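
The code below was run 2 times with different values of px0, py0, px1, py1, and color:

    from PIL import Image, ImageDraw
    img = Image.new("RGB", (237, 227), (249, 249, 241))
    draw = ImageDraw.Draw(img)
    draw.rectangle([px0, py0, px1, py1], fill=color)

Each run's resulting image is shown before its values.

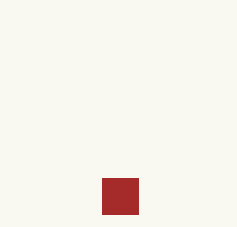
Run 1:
px0 = 102, py0 = 178, px1 = 138, py1 = 214, color = 'brown'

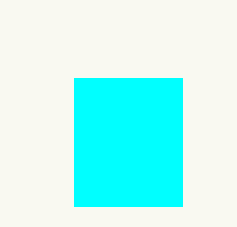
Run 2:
px0 = 74
py0 = 78
px1 = 182
py1 = 206
color = 'cyan'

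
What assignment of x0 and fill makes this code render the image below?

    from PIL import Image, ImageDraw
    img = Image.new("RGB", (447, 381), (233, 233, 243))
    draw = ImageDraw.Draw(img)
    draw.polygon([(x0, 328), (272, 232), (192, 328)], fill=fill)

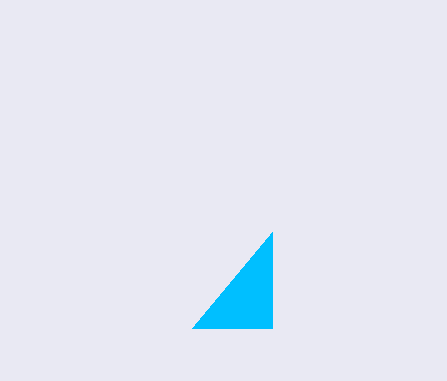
x0 = 272
fill = 'deepskyblue'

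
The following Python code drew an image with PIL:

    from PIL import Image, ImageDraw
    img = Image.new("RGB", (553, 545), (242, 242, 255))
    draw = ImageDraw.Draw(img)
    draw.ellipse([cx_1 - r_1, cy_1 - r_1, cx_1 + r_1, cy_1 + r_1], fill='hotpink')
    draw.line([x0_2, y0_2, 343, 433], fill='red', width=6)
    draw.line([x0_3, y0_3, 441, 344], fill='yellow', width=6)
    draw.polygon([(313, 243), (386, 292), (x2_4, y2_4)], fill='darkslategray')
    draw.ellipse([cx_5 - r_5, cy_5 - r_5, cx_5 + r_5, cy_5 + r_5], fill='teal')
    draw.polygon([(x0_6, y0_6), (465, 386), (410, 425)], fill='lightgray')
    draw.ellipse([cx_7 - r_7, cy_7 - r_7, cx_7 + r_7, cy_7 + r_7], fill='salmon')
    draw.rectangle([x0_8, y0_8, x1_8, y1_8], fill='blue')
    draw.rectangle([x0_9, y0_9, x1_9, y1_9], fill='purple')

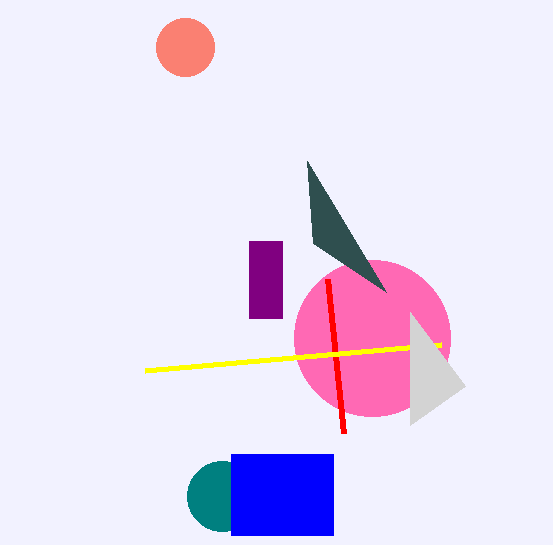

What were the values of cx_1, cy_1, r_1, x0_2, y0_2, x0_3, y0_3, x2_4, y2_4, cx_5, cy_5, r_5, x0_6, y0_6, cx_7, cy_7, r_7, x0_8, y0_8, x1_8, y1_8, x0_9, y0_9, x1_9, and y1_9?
cx_1 = 372; cy_1 = 338; r_1 = 78; x0_2 = 327; y0_2 = 279; x0_3 = 145; y0_3 = 370; x2_4 = 307; y2_4 = 161; cx_5 = 222; cy_5 = 496; r_5 = 35; x0_6 = 410; y0_6 = 312; cx_7 = 185; cy_7 = 47; r_7 = 29; x0_8 = 231; y0_8 = 454; x1_8 = 333; y1_8 = 535; x0_9 = 249; y0_9 = 241; x1_9 = 282; y1_9 = 318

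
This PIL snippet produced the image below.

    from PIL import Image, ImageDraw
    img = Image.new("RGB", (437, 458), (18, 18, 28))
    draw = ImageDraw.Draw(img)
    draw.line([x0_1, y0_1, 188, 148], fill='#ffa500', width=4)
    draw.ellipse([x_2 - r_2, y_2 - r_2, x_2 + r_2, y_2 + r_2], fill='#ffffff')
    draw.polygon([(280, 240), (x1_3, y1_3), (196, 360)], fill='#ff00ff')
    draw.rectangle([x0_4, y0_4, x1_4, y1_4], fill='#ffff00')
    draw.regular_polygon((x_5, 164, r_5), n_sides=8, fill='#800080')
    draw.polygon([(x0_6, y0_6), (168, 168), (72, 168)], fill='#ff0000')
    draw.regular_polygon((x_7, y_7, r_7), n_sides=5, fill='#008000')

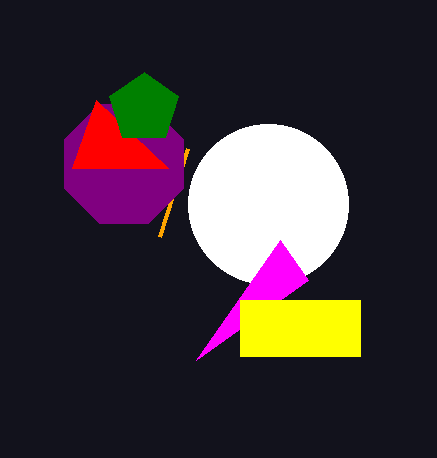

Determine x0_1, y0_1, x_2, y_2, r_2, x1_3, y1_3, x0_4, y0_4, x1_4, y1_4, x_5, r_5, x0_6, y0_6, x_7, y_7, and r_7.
x0_1 = 160; y0_1 = 236; x_2 = 268; y_2 = 204; r_2 = 80; x1_3 = 308; y1_3 = 280; x0_4 = 240; y0_4 = 300; x1_4 = 360; y1_4 = 356; x_5 = 124; r_5 = 64; x0_6 = 96; y0_6 = 100; x_7 = 144; y_7 = 108; r_7 = 36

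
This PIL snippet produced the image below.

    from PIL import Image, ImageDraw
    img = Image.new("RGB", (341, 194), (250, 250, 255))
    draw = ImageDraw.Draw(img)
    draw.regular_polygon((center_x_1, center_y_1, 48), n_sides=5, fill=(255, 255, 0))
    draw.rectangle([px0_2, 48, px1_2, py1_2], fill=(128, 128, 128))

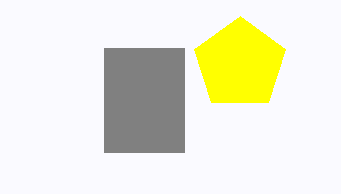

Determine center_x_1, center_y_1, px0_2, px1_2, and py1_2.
center_x_1 = 240; center_y_1 = 64; px0_2 = 104; px1_2 = 184; py1_2 = 152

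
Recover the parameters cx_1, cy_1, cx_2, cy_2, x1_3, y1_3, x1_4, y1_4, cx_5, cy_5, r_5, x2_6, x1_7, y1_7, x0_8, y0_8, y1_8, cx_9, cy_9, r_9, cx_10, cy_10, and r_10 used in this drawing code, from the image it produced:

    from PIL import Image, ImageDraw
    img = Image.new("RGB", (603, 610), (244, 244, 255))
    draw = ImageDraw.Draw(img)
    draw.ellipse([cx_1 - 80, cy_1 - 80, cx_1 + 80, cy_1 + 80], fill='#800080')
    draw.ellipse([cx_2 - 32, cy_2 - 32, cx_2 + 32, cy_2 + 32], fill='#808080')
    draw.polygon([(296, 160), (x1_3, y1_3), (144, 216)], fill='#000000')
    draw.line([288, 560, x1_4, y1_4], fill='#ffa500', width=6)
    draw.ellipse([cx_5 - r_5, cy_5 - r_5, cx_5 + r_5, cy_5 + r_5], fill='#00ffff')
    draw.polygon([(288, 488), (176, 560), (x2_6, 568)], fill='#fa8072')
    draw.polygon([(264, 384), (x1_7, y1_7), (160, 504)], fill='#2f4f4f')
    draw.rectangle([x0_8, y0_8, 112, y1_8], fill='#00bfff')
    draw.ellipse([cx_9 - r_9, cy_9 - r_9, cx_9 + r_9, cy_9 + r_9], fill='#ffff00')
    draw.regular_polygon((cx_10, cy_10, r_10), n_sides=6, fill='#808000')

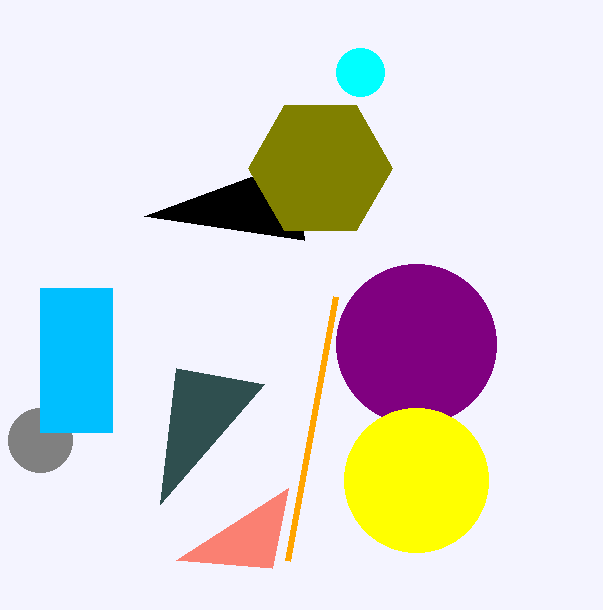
cx_1 = 416, cy_1 = 344, cx_2 = 40, cy_2 = 440, x1_3 = 304, y1_3 = 240, x1_4 = 336, y1_4 = 296, cx_5 = 360, cy_5 = 72, r_5 = 24, x2_6 = 272, x1_7 = 176, y1_7 = 368, x0_8 = 40, y0_8 = 288, y1_8 = 432, cx_9 = 416, cy_9 = 480, r_9 = 72, cx_10 = 320, cy_10 = 168, r_10 = 72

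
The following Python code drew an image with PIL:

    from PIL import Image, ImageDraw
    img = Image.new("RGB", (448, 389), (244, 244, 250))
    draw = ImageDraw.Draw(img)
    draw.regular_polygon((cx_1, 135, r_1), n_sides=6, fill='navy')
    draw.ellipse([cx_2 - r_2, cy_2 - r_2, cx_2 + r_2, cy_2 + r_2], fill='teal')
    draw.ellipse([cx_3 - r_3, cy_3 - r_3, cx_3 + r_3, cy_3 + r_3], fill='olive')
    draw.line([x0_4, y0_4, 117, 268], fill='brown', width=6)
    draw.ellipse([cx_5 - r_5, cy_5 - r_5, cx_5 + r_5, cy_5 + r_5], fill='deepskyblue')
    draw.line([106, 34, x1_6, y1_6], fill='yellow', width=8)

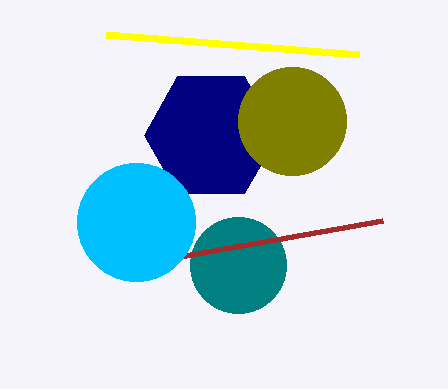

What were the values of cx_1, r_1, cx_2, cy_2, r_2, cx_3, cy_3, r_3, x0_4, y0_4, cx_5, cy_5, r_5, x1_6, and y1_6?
cx_1 = 211, r_1 = 67, cx_2 = 238, cy_2 = 265, r_2 = 48, cx_3 = 292, cy_3 = 121, r_3 = 54, x0_4 = 382, y0_4 = 221, cx_5 = 136, cy_5 = 222, r_5 = 59, x1_6 = 359, y1_6 = 54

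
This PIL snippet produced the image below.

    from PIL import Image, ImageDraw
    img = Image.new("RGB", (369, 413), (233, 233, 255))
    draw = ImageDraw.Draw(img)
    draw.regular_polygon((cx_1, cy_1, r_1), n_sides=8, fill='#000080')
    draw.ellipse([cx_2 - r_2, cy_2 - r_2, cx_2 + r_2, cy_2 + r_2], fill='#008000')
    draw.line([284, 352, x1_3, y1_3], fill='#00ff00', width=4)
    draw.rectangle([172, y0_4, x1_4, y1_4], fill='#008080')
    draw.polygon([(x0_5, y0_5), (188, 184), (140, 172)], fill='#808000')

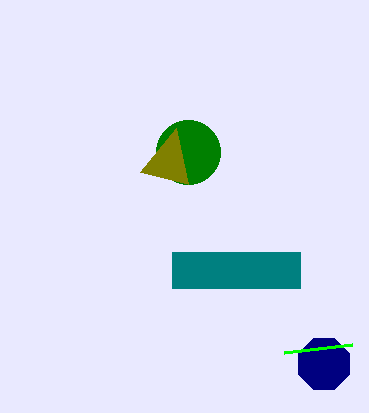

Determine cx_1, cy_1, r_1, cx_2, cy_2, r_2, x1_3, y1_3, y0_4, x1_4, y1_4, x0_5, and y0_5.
cx_1 = 324; cy_1 = 364; r_1 = 28; cx_2 = 188; cy_2 = 152; r_2 = 32; x1_3 = 352; y1_3 = 344; y0_4 = 252; x1_4 = 300; y1_4 = 288; x0_5 = 176; y0_5 = 128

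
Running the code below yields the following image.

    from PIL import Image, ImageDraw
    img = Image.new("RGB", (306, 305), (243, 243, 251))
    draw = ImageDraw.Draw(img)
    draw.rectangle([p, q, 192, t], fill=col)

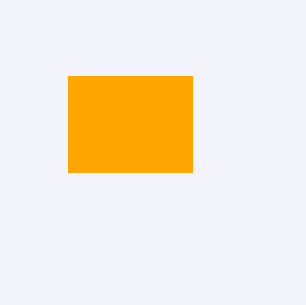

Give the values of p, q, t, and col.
p = 68, q = 76, t = 172, col = 'orange'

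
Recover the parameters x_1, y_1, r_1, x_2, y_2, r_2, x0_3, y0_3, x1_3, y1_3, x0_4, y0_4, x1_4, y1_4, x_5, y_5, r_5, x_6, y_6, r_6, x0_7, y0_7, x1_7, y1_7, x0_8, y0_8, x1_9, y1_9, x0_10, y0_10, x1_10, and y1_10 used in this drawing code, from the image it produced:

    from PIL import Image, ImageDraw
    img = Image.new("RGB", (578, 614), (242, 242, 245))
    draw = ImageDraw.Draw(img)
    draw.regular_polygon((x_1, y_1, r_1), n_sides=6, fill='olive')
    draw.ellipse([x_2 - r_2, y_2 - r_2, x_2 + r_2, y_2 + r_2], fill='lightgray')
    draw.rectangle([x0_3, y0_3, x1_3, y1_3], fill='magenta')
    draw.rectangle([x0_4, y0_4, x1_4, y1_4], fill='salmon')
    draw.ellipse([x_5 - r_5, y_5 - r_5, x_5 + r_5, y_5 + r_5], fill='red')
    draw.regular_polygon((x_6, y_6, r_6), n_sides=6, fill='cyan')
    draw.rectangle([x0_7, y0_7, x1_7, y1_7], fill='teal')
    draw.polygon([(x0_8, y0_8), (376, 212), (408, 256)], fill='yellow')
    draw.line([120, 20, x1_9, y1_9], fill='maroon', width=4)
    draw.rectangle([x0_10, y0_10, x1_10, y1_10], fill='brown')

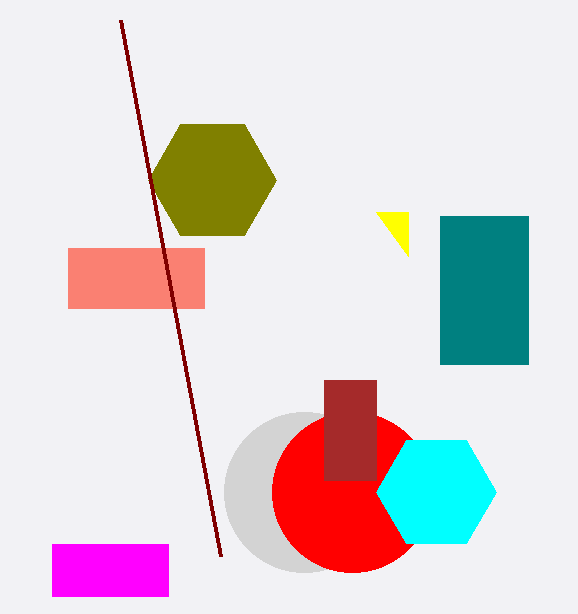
x_1 = 212
y_1 = 180
r_1 = 64
x_2 = 304
y_2 = 492
r_2 = 80
x0_3 = 52
y0_3 = 544
x1_3 = 168
y1_3 = 596
x0_4 = 68
y0_4 = 248
x1_4 = 204
y1_4 = 308
x_5 = 352
y_5 = 492
r_5 = 80
x_6 = 436
y_6 = 492
r_6 = 60
x0_7 = 440
y0_7 = 216
x1_7 = 528
y1_7 = 364
x0_8 = 408
y0_8 = 212
x1_9 = 220
y1_9 = 556
x0_10 = 324
y0_10 = 380
x1_10 = 376
y1_10 = 480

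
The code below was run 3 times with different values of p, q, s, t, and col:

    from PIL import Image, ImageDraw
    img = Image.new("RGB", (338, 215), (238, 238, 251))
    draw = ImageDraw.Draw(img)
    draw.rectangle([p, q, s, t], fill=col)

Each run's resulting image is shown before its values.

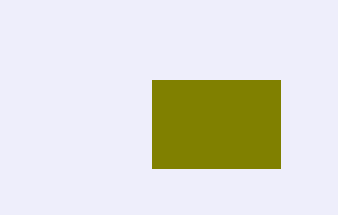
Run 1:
p = 152, q = 80, s = 280, t = 168, col = 'olive'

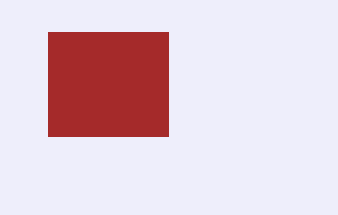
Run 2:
p = 48
q = 32
s = 168
t = 136
col = 'brown'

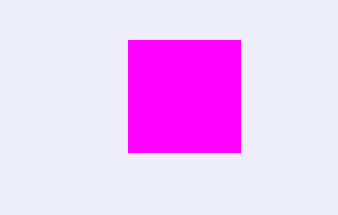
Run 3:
p = 128
q = 40
s = 240
t = 152
col = 'magenta'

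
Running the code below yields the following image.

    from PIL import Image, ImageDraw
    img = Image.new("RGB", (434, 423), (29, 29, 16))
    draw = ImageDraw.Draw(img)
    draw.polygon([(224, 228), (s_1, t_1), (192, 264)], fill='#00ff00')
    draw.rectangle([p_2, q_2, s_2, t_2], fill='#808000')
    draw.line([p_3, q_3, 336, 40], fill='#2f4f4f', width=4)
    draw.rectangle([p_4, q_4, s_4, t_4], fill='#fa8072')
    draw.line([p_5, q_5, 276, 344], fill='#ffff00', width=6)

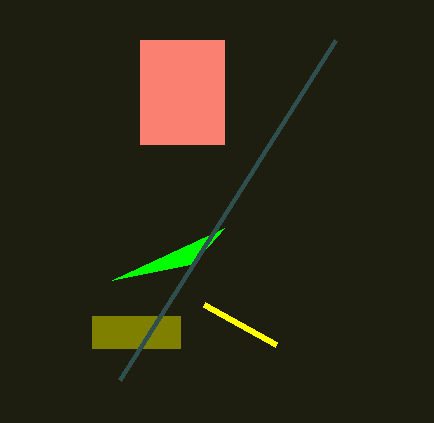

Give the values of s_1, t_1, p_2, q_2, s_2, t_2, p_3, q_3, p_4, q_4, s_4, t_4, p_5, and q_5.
s_1 = 112
t_1 = 280
p_2 = 92
q_2 = 316
s_2 = 180
t_2 = 348
p_3 = 120
q_3 = 380
p_4 = 140
q_4 = 40
s_4 = 224
t_4 = 144
p_5 = 204
q_5 = 304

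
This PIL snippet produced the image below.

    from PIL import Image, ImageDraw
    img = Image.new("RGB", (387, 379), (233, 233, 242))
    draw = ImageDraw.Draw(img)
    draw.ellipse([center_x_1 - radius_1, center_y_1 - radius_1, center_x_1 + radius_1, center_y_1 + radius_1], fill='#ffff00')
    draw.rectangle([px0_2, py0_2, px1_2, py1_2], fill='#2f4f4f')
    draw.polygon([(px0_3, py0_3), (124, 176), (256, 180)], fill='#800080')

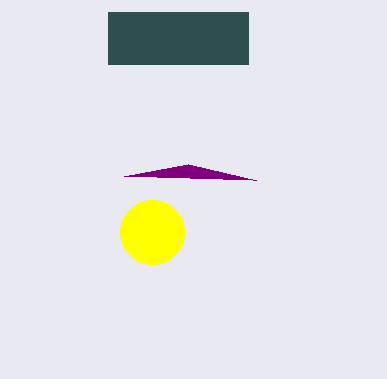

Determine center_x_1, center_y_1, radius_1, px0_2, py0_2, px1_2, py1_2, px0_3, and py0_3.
center_x_1 = 152; center_y_1 = 232; radius_1 = 32; px0_2 = 108; py0_2 = 12; px1_2 = 248; py1_2 = 64; px0_3 = 188; py0_3 = 164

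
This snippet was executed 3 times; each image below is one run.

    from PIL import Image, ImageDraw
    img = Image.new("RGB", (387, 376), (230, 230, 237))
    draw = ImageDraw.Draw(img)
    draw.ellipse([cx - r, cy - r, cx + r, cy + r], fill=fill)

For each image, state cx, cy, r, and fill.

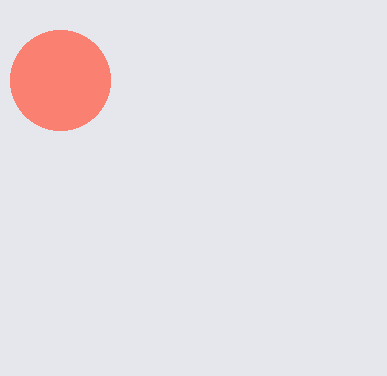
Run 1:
cx = 60
cy = 80
r = 50
fill = 'salmon'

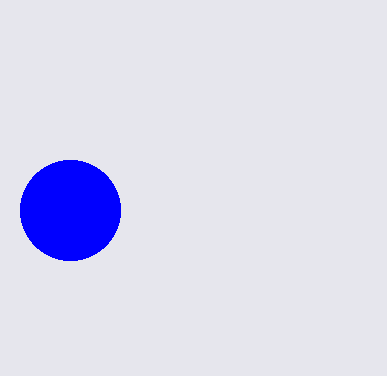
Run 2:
cx = 70; cy = 210; r = 50; fill = 'blue'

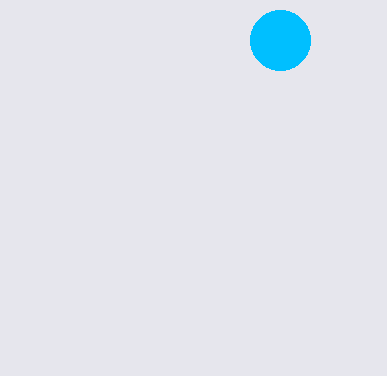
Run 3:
cx = 280; cy = 40; r = 30; fill = 'deepskyblue'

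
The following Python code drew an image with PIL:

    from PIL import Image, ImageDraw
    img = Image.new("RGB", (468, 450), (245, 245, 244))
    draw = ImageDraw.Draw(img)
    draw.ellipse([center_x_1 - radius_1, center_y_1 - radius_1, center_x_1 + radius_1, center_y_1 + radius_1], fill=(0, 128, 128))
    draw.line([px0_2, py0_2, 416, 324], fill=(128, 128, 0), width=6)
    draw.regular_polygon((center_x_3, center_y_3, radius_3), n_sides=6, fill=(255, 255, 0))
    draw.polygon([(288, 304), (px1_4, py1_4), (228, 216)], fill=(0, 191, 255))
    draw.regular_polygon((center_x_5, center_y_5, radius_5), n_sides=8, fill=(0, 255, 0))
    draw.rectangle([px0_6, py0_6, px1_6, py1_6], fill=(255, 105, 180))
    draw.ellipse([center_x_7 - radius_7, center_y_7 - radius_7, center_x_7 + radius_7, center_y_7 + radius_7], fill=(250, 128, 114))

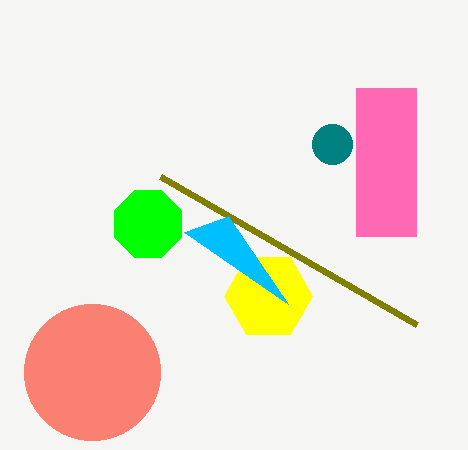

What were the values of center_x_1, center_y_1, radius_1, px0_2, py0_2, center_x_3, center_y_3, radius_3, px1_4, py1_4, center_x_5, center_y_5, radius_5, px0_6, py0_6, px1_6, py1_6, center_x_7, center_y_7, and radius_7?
center_x_1 = 332
center_y_1 = 144
radius_1 = 20
px0_2 = 160
py0_2 = 176
center_x_3 = 268
center_y_3 = 296
radius_3 = 44
px1_4 = 184
py1_4 = 232
center_x_5 = 148
center_y_5 = 224
radius_5 = 36
px0_6 = 356
py0_6 = 88
px1_6 = 416
py1_6 = 236
center_x_7 = 92
center_y_7 = 372
radius_7 = 68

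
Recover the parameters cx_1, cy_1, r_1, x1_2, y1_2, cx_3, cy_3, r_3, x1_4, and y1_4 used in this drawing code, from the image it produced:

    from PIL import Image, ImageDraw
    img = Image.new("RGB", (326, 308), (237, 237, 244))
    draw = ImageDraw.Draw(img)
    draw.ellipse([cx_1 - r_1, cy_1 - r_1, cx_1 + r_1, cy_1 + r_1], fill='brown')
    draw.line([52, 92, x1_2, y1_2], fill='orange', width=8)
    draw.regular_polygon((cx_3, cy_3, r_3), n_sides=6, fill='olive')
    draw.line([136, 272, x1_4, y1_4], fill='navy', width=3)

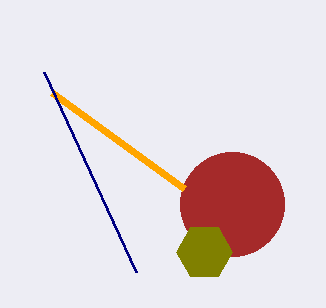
cx_1 = 232, cy_1 = 204, r_1 = 52, x1_2 = 184, y1_2 = 188, cx_3 = 204, cy_3 = 252, r_3 = 28, x1_4 = 44, y1_4 = 72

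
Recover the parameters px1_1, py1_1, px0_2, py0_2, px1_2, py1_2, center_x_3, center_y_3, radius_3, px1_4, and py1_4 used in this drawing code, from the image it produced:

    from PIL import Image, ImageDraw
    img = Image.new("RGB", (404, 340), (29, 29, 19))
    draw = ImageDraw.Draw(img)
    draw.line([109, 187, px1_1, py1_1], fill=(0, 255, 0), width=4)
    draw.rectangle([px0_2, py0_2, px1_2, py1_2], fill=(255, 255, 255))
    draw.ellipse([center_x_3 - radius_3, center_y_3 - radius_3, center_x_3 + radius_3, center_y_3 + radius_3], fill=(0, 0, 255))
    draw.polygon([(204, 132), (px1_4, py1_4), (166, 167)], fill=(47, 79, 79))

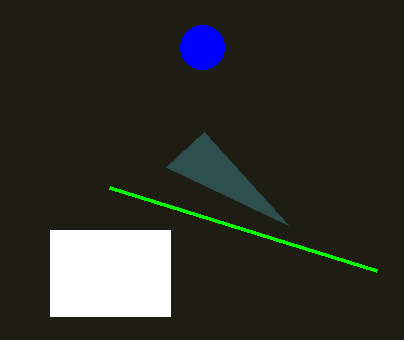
px1_1 = 376
py1_1 = 270
px0_2 = 50
py0_2 = 230
px1_2 = 170
py1_2 = 316
center_x_3 = 202
center_y_3 = 47
radius_3 = 22
px1_4 = 288
py1_4 = 225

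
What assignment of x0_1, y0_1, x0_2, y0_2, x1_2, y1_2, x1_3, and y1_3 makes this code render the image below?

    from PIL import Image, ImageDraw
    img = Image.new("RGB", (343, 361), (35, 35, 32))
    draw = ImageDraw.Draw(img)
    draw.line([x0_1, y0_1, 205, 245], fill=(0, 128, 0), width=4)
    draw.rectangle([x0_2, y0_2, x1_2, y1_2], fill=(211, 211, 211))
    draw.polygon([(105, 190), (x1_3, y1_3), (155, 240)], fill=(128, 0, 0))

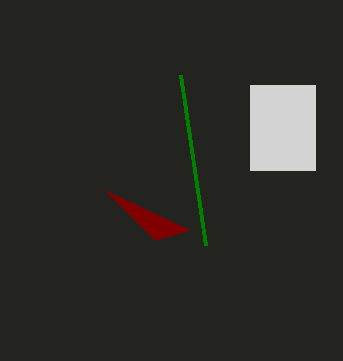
x0_1 = 180; y0_1 = 75; x0_2 = 250; y0_2 = 85; x1_2 = 315; y1_2 = 170; x1_3 = 190; y1_3 = 230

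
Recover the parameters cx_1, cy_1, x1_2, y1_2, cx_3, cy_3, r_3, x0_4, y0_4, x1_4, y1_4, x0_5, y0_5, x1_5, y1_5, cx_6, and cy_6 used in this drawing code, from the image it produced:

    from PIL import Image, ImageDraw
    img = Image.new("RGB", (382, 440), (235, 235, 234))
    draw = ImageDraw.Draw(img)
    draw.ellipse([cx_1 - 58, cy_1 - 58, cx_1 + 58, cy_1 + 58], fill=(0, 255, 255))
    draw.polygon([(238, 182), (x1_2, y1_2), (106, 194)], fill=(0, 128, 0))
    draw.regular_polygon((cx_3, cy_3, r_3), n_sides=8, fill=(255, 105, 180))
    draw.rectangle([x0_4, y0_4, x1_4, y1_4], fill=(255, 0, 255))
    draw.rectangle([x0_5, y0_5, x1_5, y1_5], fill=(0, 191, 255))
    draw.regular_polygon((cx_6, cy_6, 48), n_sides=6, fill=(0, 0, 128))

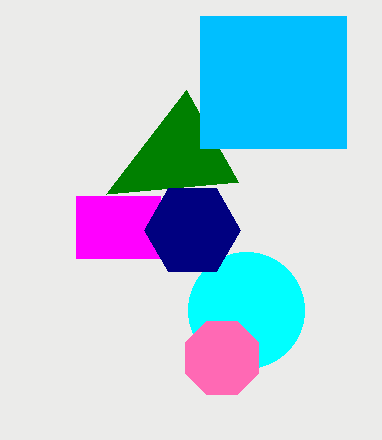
cx_1 = 246; cy_1 = 310; x1_2 = 186; y1_2 = 90; cx_3 = 222; cy_3 = 358; r_3 = 40; x0_4 = 76; y0_4 = 196; x1_4 = 160; y1_4 = 258; x0_5 = 200; y0_5 = 16; x1_5 = 346; y1_5 = 148; cx_6 = 192; cy_6 = 230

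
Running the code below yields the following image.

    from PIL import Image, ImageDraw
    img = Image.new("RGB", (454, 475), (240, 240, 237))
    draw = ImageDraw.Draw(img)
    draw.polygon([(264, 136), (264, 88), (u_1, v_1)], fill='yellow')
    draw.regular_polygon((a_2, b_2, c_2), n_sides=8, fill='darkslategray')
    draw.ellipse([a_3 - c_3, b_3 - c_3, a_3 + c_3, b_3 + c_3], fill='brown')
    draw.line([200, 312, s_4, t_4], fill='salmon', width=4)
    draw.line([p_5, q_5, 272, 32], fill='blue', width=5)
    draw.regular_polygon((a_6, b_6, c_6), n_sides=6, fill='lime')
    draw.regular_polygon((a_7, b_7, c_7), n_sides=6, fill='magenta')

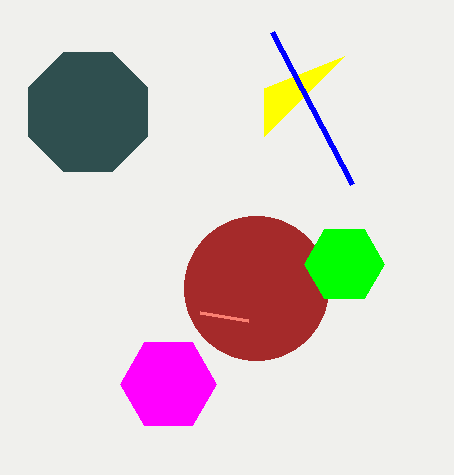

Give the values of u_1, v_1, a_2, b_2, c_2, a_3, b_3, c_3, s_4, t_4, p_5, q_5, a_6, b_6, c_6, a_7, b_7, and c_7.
u_1 = 344; v_1 = 56; a_2 = 88; b_2 = 112; c_2 = 64; a_3 = 256; b_3 = 288; c_3 = 72; s_4 = 248; t_4 = 320; p_5 = 352; q_5 = 184; a_6 = 344; b_6 = 264; c_6 = 40; a_7 = 168; b_7 = 384; c_7 = 48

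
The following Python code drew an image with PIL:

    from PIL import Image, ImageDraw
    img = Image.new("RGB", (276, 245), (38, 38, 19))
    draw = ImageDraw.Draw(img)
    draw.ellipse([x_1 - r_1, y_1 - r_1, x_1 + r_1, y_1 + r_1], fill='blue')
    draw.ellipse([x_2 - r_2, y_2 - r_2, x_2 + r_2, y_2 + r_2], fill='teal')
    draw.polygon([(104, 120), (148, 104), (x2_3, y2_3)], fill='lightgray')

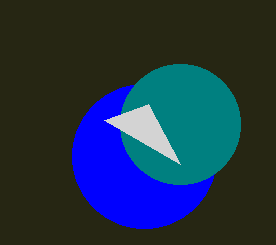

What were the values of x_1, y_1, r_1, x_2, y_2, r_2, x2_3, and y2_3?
x_1 = 144; y_1 = 156; r_1 = 72; x_2 = 180; y_2 = 124; r_2 = 60; x2_3 = 180; y2_3 = 164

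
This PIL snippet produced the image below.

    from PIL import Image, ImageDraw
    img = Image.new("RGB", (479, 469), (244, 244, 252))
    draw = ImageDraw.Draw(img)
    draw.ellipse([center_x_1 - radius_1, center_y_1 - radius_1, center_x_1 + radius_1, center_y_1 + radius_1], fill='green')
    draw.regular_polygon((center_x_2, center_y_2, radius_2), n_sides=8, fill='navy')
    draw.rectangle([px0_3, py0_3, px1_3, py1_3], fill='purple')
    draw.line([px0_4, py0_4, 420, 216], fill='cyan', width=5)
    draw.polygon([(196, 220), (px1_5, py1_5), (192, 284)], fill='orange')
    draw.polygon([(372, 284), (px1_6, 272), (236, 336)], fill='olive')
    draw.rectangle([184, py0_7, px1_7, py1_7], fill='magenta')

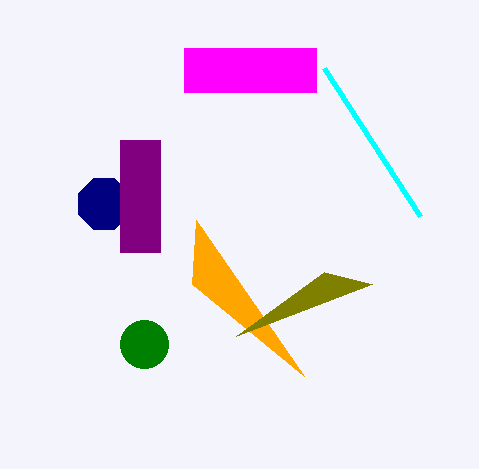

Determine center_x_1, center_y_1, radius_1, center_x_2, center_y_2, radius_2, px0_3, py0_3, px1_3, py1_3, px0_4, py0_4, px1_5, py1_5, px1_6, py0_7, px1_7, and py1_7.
center_x_1 = 144, center_y_1 = 344, radius_1 = 24, center_x_2 = 104, center_y_2 = 204, radius_2 = 28, px0_3 = 120, py0_3 = 140, px1_3 = 160, py1_3 = 252, px0_4 = 324, py0_4 = 68, px1_5 = 304, py1_5 = 376, px1_6 = 324, py0_7 = 48, px1_7 = 316, py1_7 = 92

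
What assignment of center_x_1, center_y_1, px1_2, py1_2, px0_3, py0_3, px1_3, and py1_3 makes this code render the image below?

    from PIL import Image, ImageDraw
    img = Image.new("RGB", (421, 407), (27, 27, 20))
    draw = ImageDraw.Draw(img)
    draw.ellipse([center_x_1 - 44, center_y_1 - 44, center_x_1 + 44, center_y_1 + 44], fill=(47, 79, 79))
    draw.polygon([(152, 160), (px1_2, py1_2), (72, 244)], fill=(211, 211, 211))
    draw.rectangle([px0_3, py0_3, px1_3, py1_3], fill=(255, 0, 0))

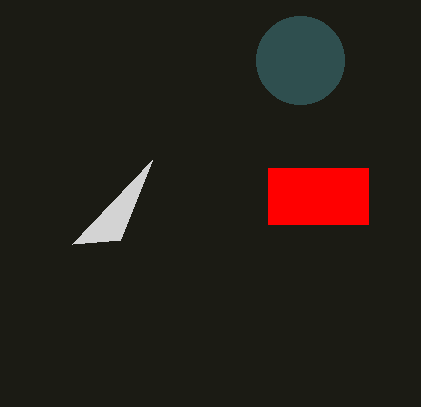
center_x_1 = 300; center_y_1 = 60; px1_2 = 120; py1_2 = 240; px0_3 = 268; py0_3 = 168; px1_3 = 368; py1_3 = 224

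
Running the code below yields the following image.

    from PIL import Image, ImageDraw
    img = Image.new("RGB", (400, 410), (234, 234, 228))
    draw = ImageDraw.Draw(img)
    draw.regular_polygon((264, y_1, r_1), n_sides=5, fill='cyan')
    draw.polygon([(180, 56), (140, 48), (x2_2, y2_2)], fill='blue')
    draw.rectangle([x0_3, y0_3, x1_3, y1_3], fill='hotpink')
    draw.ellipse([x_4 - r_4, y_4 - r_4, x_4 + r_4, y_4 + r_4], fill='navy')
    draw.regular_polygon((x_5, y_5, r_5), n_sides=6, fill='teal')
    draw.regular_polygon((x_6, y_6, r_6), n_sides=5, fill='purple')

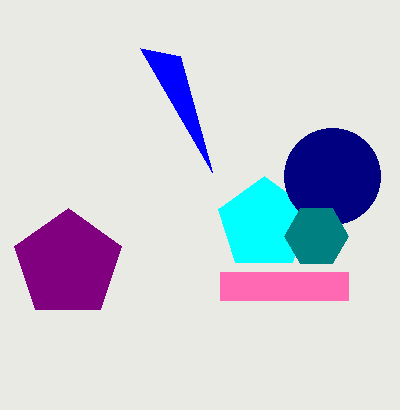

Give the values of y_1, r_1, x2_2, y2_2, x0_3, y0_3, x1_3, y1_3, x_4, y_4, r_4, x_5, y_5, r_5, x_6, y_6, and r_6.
y_1 = 224; r_1 = 48; x2_2 = 212; y2_2 = 172; x0_3 = 220; y0_3 = 272; x1_3 = 348; y1_3 = 300; x_4 = 332; y_4 = 176; r_4 = 48; x_5 = 316; y_5 = 236; r_5 = 32; x_6 = 68; y_6 = 264; r_6 = 56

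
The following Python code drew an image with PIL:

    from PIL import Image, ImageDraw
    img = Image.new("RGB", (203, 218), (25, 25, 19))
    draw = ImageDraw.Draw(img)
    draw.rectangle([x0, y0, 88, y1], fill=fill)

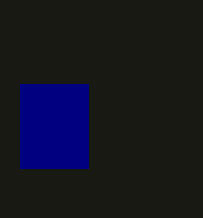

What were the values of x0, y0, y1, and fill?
x0 = 20; y0 = 84; y1 = 168; fill = 'navy'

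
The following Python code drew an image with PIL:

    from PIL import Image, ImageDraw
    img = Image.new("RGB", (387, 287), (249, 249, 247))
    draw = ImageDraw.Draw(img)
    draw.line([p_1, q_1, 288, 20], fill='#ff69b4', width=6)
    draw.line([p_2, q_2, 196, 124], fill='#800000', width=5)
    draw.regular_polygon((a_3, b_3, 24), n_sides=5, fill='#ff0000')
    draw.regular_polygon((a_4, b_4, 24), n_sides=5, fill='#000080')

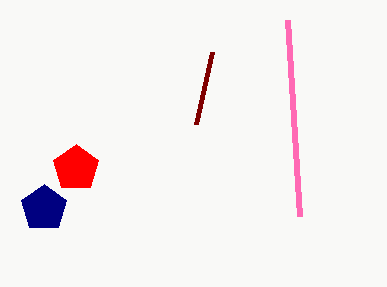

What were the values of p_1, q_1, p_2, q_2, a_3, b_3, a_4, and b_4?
p_1 = 300; q_1 = 216; p_2 = 212; q_2 = 52; a_3 = 76; b_3 = 168; a_4 = 44; b_4 = 208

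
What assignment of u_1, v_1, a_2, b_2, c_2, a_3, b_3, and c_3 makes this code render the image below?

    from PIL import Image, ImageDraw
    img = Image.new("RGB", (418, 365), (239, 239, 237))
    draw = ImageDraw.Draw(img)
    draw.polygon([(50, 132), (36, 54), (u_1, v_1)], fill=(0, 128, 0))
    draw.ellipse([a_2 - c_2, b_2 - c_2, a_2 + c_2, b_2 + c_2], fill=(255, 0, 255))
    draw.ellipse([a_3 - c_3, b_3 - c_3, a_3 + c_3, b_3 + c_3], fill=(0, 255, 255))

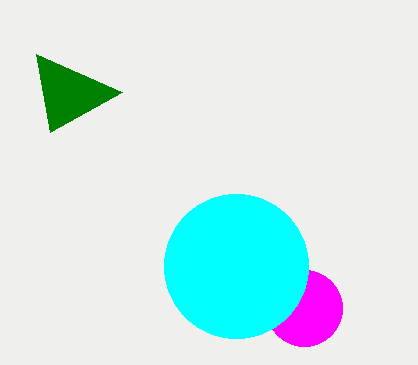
u_1 = 122, v_1 = 92, a_2 = 304, b_2 = 308, c_2 = 38, a_3 = 236, b_3 = 266, c_3 = 72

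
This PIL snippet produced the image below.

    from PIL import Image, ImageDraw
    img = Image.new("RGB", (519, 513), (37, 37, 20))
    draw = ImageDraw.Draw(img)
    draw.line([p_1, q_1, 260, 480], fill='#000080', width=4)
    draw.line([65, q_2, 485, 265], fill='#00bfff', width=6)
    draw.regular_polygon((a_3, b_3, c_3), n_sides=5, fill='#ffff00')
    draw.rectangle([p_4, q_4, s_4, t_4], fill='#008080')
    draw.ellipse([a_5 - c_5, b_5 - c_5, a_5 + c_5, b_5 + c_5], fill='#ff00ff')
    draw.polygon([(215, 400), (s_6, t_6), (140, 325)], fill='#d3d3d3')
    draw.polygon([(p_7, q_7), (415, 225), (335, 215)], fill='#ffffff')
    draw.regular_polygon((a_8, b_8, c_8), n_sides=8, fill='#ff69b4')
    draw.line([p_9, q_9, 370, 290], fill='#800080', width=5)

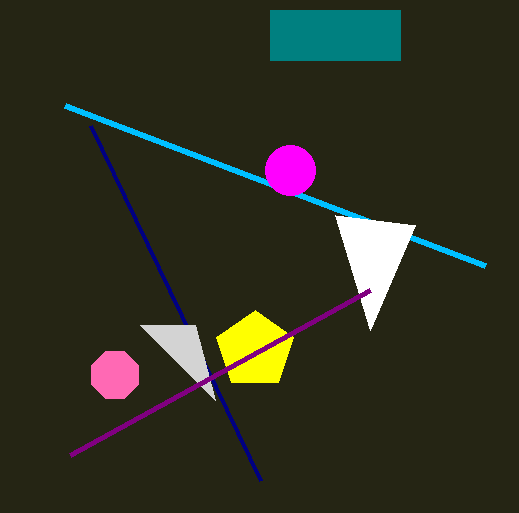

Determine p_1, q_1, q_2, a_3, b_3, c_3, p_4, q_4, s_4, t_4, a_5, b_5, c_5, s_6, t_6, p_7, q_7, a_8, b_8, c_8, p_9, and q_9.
p_1 = 90, q_1 = 125, q_2 = 105, a_3 = 255, b_3 = 350, c_3 = 40, p_4 = 270, q_4 = 10, s_4 = 400, t_4 = 60, a_5 = 290, b_5 = 170, c_5 = 25, s_6 = 195, t_6 = 325, p_7 = 370, q_7 = 330, a_8 = 115, b_8 = 375, c_8 = 25, p_9 = 70, q_9 = 455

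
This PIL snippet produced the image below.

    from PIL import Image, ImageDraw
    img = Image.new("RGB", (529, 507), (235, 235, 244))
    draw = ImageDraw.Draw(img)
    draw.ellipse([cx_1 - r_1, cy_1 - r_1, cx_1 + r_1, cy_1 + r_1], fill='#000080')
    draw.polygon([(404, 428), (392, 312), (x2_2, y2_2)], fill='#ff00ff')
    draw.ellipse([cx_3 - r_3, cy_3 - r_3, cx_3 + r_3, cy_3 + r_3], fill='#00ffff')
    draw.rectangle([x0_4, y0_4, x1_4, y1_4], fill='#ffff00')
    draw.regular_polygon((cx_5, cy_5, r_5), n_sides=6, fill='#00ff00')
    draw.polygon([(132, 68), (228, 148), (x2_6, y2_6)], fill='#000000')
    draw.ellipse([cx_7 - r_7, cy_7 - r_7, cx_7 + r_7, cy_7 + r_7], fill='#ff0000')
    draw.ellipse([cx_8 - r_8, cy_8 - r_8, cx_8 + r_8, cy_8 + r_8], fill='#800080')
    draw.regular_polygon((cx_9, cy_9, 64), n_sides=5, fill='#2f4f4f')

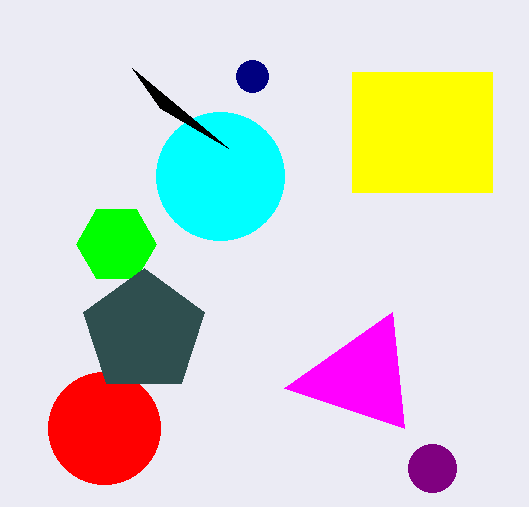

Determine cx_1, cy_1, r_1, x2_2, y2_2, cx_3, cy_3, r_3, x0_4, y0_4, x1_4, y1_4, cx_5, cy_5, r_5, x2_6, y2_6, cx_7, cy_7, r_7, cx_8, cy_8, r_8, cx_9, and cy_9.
cx_1 = 252
cy_1 = 76
r_1 = 16
x2_2 = 284
y2_2 = 388
cx_3 = 220
cy_3 = 176
r_3 = 64
x0_4 = 352
y0_4 = 72
x1_4 = 492
y1_4 = 192
cx_5 = 116
cy_5 = 244
r_5 = 40
x2_6 = 160
y2_6 = 108
cx_7 = 104
cy_7 = 428
r_7 = 56
cx_8 = 432
cy_8 = 468
r_8 = 24
cx_9 = 144
cy_9 = 332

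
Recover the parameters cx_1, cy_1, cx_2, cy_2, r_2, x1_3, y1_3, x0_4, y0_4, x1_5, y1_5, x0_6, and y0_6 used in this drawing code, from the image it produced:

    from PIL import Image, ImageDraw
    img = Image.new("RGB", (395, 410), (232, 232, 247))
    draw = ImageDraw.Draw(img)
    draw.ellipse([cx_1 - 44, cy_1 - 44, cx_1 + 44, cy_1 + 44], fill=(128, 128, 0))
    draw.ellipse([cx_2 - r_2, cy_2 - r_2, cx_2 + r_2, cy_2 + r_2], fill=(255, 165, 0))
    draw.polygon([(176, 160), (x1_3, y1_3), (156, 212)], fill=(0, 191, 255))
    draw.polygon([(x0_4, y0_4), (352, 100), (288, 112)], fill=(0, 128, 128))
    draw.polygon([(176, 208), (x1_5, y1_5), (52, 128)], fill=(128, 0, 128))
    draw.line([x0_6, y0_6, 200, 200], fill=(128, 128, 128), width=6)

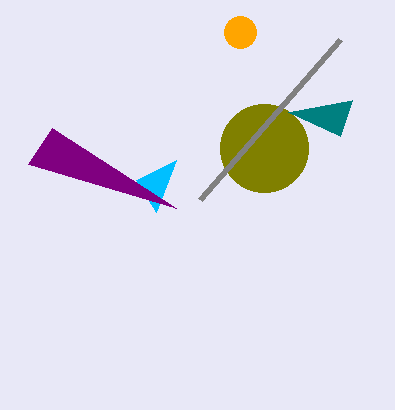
cx_1 = 264
cy_1 = 148
cx_2 = 240
cy_2 = 32
r_2 = 16
x1_3 = 136
y1_3 = 180
x0_4 = 340
y0_4 = 136
x1_5 = 28
y1_5 = 164
x0_6 = 340
y0_6 = 40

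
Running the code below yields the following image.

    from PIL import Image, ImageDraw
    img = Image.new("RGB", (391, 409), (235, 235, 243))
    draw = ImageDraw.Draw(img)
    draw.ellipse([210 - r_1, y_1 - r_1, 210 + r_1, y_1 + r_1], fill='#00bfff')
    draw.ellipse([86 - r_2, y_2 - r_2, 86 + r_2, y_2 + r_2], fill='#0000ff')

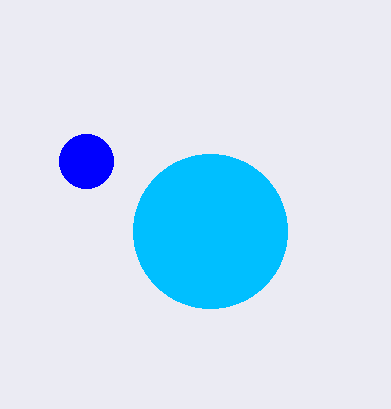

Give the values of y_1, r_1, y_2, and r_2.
y_1 = 231
r_1 = 77
y_2 = 161
r_2 = 27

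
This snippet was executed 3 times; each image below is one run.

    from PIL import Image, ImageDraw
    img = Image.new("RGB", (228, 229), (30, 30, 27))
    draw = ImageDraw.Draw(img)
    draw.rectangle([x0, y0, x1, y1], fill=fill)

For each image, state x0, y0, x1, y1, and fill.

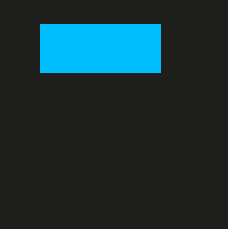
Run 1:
x0 = 40, y0 = 24, x1 = 160, y1 = 72, fill = 'deepskyblue'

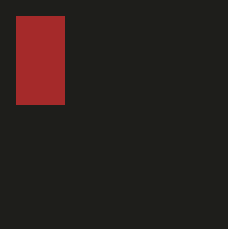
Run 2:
x0 = 16, y0 = 16, x1 = 64, y1 = 104, fill = 'brown'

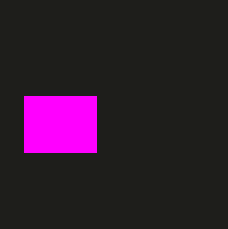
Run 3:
x0 = 24
y0 = 96
x1 = 96
y1 = 152
fill = 'magenta'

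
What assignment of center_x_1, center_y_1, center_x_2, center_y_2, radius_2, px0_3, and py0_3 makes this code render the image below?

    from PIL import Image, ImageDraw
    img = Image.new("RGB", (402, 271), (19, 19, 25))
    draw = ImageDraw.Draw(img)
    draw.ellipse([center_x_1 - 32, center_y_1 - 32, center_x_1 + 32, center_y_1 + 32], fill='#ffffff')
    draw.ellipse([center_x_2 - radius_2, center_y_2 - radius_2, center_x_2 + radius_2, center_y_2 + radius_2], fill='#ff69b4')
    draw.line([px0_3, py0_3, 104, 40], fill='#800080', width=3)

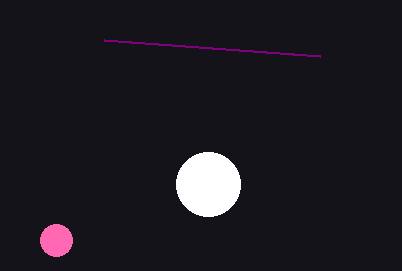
center_x_1 = 208
center_y_1 = 184
center_x_2 = 56
center_y_2 = 240
radius_2 = 16
px0_3 = 320
py0_3 = 56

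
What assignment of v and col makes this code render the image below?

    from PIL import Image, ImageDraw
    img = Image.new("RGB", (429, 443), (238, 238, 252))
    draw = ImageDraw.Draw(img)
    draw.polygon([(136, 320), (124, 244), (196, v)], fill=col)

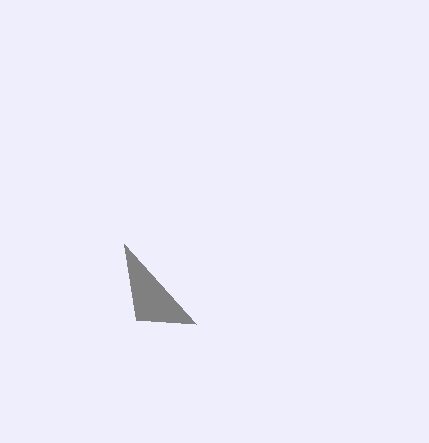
v = 324, col = 'gray'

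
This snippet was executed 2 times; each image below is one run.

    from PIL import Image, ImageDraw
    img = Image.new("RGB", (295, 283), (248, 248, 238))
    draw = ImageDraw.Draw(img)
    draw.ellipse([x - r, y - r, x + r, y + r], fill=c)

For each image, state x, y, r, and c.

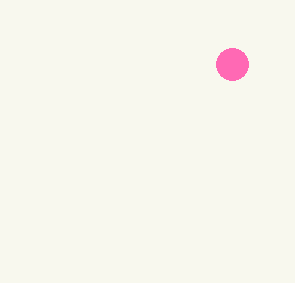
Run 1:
x = 232; y = 64; r = 16; c = 'hotpink'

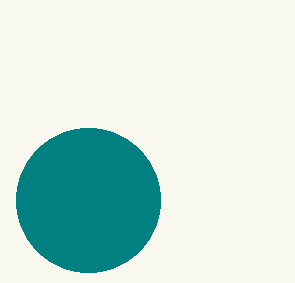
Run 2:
x = 88, y = 200, r = 72, c = 'teal'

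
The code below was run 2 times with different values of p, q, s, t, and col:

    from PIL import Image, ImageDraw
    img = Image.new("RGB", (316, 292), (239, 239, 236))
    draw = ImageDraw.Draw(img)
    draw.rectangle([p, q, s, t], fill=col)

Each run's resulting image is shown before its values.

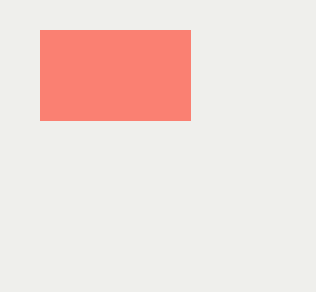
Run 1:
p = 40
q = 30
s = 190
t = 120
col = 'salmon'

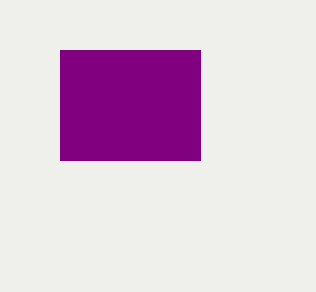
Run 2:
p = 60
q = 50
s = 200
t = 160
col = 'purple'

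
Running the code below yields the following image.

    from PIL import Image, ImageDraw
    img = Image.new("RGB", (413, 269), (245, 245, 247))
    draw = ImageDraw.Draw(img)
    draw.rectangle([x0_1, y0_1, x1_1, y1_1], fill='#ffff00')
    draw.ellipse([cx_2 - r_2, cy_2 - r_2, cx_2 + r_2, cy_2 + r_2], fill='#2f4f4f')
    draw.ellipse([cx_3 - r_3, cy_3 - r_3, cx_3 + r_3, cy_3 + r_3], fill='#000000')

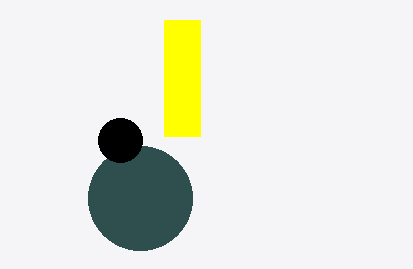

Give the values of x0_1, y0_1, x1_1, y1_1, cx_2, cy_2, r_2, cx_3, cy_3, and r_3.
x0_1 = 164, y0_1 = 20, x1_1 = 200, y1_1 = 136, cx_2 = 140, cy_2 = 198, r_2 = 52, cx_3 = 120, cy_3 = 140, r_3 = 22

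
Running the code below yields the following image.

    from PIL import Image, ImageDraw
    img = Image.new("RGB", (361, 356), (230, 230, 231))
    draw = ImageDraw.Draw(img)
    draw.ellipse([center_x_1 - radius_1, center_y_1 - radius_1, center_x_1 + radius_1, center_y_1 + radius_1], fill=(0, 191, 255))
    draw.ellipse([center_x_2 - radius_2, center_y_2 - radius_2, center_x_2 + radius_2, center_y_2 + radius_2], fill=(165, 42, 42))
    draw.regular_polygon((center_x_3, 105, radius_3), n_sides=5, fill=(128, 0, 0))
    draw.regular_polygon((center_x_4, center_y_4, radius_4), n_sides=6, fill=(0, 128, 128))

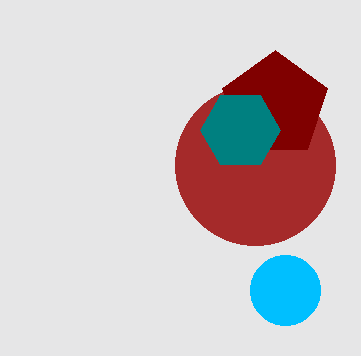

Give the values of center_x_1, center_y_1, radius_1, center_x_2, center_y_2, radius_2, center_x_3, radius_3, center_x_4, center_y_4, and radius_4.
center_x_1 = 285; center_y_1 = 290; radius_1 = 35; center_x_2 = 255; center_y_2 = 165; radius_2 = 80; center_x_3 = 275; radius_3 = 55; center_x_4 = 240; center_y_4 = 130; radius_4 = 40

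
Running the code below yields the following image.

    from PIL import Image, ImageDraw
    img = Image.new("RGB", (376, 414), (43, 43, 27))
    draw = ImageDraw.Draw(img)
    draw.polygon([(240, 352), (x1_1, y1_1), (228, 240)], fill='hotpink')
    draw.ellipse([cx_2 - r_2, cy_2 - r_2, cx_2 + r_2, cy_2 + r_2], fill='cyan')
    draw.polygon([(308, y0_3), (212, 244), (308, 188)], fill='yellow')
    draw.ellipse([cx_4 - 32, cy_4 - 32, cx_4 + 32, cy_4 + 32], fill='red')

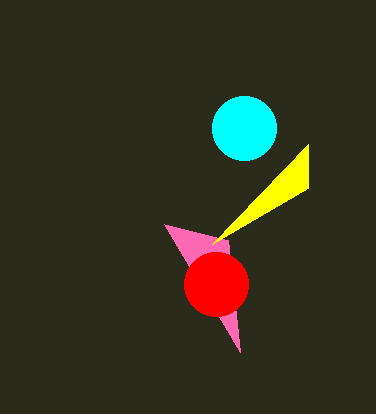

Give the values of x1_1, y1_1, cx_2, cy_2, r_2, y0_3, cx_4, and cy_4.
x1_1 = 164; y1_1 = 224; cx_2 = 244; cy_2 = 128; r_2 = 32; y0_3 = 144; cx_4 = 216; cy_4 = 284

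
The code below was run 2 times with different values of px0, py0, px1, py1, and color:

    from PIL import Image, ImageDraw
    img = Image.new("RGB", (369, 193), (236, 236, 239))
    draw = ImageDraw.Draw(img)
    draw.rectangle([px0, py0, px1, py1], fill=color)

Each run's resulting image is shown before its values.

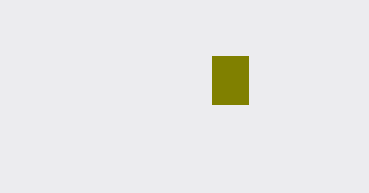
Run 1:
px0 = 212; py0 = 56; px1 = 248; py1 = 104; color = 'olive'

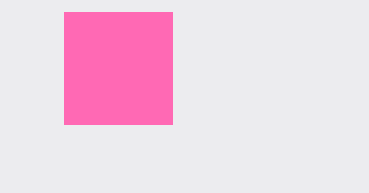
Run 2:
px0 = 64, py0 = 12, px1 = 172, py1 = 124, color = 'hotpink'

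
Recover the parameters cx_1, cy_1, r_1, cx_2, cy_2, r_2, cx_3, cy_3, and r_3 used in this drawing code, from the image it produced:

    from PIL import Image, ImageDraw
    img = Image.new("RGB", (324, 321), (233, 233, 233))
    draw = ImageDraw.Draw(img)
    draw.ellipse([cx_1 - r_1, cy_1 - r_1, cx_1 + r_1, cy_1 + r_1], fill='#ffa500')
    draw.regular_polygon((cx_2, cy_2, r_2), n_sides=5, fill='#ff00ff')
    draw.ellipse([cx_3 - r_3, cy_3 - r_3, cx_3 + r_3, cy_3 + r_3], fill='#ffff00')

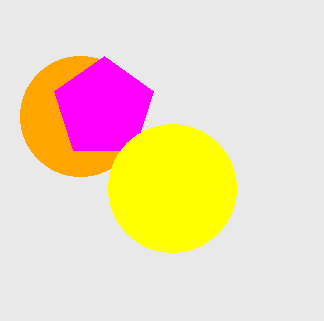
cx_1 = 80, cy_1 = 116, r_1 = 60, cx_2 = 104, cy_2 = 108, r_2 = 52, cx_3 = 172, cy_3 = 188, r_3 = 64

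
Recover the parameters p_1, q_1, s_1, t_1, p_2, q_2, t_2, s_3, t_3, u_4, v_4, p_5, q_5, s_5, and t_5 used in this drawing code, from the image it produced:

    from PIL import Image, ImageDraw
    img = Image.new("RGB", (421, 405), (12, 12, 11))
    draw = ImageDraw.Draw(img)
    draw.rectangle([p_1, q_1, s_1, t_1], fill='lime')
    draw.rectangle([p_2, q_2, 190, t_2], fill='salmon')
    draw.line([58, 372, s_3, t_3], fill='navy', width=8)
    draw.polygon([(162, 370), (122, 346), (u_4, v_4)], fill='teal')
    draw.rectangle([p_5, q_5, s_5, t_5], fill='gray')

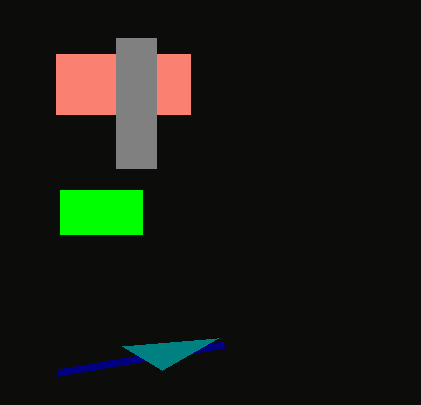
p_1 = 60, q_1 = 190, s_1 = 142, t_1 = 234, p_2 = 56, q_2 = 54, t_2 = 114, s_3 = 224, t_3 = 344, u_4 = 218, v_4 = 338, p_5 = 116, q_5 = 38, s_5 = 156, t_5 = 168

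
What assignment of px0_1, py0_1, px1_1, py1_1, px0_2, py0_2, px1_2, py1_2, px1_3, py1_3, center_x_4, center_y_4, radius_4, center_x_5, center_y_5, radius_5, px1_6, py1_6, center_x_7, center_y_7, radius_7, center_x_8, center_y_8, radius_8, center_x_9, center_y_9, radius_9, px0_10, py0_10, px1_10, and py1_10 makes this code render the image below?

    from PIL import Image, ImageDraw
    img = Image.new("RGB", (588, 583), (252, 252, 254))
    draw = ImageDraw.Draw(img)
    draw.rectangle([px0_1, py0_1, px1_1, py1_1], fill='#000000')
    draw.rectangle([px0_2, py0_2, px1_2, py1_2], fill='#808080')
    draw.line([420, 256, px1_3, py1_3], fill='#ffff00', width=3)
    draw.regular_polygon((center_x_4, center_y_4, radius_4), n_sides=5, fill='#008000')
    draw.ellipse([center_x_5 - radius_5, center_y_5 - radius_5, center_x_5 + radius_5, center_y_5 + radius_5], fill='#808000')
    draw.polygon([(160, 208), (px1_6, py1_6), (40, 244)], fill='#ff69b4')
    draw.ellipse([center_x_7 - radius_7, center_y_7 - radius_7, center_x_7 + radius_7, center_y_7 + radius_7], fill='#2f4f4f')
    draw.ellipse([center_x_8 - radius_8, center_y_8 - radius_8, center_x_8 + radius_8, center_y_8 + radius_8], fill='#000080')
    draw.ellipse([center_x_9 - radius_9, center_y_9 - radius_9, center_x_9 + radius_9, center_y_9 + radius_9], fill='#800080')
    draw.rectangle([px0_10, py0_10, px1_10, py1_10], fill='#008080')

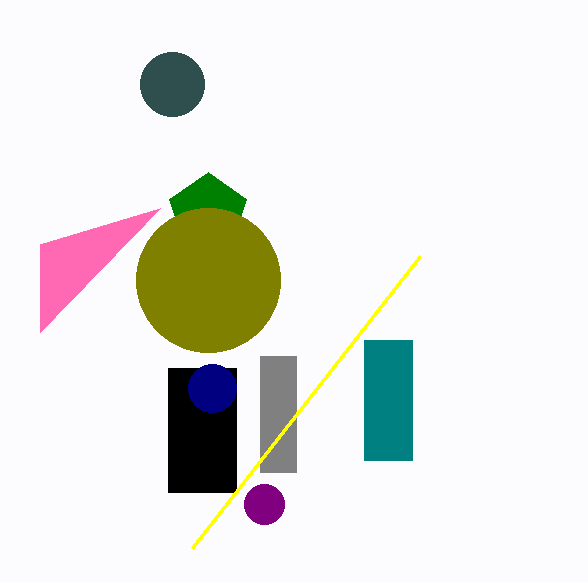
px0_1 = 168, py0_1 = 368, px1_1 = 236, py1_1 = 492, px0_2 = 260, py0_2 = 356, px1_2 = 296, py1_2 = 472, px1_3 = 192, py1_3 = 548, center_x_4 = 208, center_y_4 = 212, radius_4 = 40, center_x_5 = 208, center_y_5 = 280, radius_5 = 72, px1_6 = 40, py1_6 = 332, center_x_7 = 172, center_y_7 = 84, radius_7 = 32, center_x_8 = 212, center_y_8 = 388, radius_8 = 24, center_x_9 = 264, center_y_9 = 504, radius_9 = 20, px0_10 = 364, py0_10 = 340, px1_10 = 412, py1_10 = 460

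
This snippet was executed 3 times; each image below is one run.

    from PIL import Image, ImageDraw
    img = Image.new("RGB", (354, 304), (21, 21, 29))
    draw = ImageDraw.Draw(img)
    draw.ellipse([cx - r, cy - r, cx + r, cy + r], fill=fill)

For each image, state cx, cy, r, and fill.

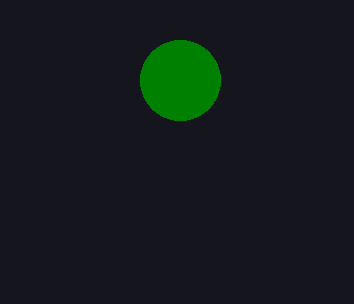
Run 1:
cx = 180
cy = 80
r = 40
fill = 'green'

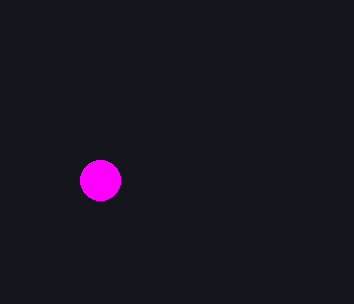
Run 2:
cx = 100, cy = 180, r = 20, fill = 'magenta'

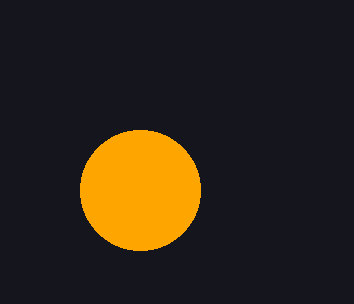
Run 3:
cx = 140; cy = 190; r = 60; fill = 'orange'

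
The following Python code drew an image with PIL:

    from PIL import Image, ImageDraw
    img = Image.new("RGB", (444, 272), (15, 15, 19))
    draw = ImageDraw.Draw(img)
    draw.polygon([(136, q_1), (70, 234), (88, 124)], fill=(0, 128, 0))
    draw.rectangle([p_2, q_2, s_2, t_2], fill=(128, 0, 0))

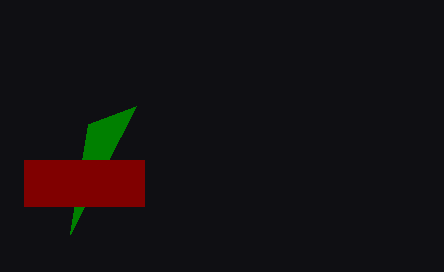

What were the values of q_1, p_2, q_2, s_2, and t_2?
q_1 = 106
p_2 = 24
q_2 = 160
s_2 = 144
t_2 = 206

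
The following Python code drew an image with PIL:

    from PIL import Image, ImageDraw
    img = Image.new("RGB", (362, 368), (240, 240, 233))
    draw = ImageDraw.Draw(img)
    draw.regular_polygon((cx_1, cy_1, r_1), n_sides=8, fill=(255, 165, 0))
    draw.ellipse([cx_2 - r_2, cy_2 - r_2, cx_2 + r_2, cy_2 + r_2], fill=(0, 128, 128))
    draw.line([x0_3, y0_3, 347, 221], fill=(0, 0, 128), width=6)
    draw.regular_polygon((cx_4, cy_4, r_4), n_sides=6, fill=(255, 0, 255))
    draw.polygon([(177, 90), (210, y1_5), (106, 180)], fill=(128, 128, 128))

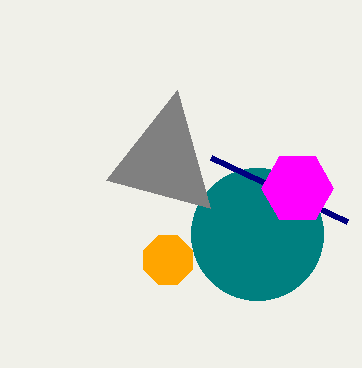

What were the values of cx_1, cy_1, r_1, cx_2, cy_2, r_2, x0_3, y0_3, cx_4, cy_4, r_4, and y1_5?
cx_1 = 168
cy_1 = 260
r_1 = 26
cx_2 = 257
cy_2 = 234
r_2 = 66
x0_3 = 211
y0_3 = 157
cx_4 = 297
cy_4 = 188
r_4 = 36
y1_5 = 208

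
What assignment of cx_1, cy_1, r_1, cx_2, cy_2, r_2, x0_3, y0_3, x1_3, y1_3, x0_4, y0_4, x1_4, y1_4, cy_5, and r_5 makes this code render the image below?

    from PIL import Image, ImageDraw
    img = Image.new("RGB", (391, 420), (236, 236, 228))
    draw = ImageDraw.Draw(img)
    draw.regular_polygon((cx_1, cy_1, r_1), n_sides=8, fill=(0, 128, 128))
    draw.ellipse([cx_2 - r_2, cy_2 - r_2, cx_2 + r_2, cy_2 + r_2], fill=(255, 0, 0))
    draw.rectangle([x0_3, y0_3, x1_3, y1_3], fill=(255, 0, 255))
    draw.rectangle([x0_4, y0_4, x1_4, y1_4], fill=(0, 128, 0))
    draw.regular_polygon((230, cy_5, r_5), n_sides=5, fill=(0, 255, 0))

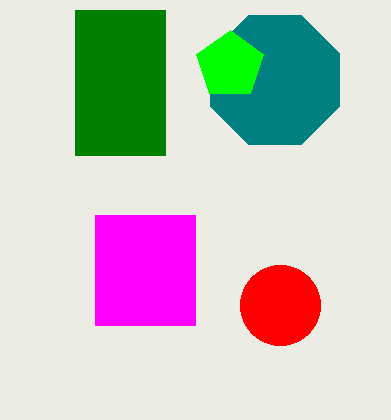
cx_1 = 275; cy_1 = 80; r_1 = 70; cx_2 = 280; cy_2 = 305; r_2 = 40; x0_3 = 95; y0_3 = 215; x1_3 = 195; y1_3 = 325; x0_4 = 75; y0_4 = 10; x1_4 = 165; y1_4 = 155; cy_5 = 65; r_5 = 35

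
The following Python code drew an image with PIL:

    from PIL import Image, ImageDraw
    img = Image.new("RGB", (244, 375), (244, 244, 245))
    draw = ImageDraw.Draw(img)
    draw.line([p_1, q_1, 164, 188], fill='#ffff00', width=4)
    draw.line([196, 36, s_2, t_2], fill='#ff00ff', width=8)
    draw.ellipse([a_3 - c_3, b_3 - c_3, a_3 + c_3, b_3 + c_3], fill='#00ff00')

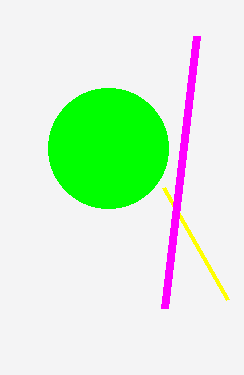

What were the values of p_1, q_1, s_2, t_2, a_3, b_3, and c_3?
p_1 = 228; q_1 = 300; s_2 = 164; t_2 = 308; a_3 = 108; b_3 = 148; c_3 = 60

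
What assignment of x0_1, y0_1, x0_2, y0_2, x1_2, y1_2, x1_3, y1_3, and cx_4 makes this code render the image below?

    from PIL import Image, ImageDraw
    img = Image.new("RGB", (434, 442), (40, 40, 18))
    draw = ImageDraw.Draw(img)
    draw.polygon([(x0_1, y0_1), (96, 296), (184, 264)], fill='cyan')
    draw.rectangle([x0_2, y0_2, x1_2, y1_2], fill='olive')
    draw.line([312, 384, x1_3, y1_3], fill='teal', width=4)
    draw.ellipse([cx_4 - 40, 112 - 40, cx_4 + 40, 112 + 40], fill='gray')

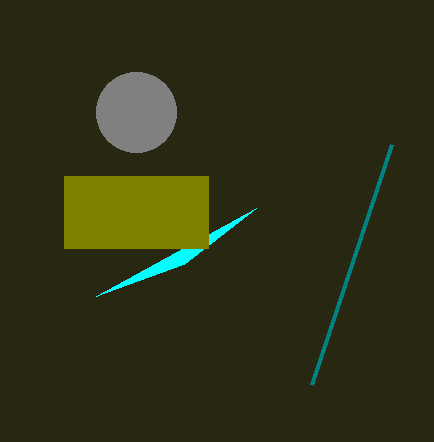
x0_1 = 256; y0_1 = 208; x0_2 = 64; y0_2 = 176; x1_2 = 208; y1_2 = 248; x1_3 = 392; y1_3 = 144; cx_4 = 136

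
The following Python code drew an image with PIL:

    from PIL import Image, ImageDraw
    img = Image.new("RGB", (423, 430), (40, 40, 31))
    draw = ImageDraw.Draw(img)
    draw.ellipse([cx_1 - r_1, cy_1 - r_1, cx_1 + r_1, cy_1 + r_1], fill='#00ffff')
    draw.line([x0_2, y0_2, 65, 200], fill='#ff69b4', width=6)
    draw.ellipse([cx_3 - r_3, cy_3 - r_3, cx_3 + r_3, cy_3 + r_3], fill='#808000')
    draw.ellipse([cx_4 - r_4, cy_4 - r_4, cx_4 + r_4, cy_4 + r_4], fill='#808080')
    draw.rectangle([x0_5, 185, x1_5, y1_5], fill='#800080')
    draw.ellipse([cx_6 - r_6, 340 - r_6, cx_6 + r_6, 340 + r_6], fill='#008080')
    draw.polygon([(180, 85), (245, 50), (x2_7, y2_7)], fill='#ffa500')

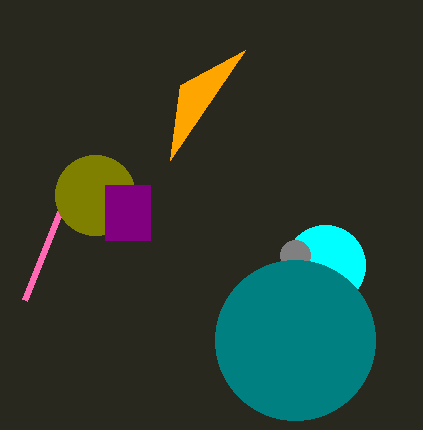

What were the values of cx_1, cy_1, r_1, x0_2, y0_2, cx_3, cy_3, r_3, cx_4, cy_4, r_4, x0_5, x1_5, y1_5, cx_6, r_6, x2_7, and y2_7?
cx_1 = 325; cy_1 = 265; r_1 = 40; x0_2 = 25; y0_2 = 300; cx_3 = 95; cy_3 = 195; r_3 = 40; cx_4 = 295; cy_4 = 255; r_4 = 15; x0_5 = 105; x1_5 = 150; y1_5 = 240; cx_6 = 295; r_6 = 80; x2_7 = 170; y2_7 = 160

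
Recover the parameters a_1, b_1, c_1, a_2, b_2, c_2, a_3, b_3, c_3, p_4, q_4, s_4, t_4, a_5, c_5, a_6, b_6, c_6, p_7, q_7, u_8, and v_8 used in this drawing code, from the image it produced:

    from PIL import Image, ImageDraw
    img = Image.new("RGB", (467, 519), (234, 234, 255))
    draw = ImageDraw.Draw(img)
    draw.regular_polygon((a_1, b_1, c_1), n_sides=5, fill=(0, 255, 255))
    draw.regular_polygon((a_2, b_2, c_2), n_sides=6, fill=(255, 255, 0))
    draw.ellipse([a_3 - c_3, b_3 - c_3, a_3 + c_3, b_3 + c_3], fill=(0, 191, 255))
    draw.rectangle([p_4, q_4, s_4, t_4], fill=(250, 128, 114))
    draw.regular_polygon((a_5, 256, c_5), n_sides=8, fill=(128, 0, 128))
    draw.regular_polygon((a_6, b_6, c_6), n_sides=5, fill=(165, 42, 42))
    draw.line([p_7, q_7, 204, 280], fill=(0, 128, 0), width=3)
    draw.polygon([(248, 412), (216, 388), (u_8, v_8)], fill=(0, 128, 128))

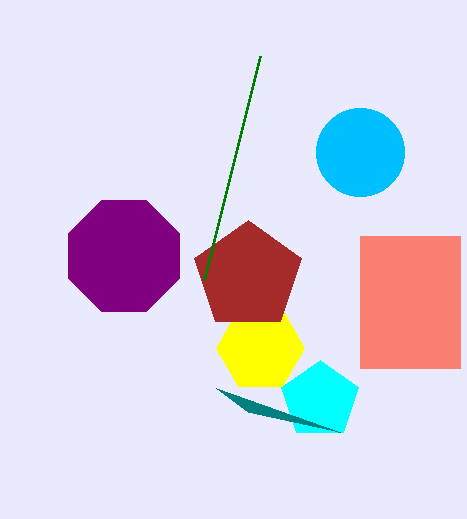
a_1 = 320; b_1 = 400; c_1 = 40; a_2 = 260; b_2 = 348; c_2 = 44; a_3 = 360; b_3 = 152; c_3 = 44; p_4 = 360; q_4 = 236; s_4 = 460; t_4 = 368; a_5 = 124; c_5 = 60; a_6 = 248; b_6 = 276; c_6 = 56; p_7 = 260; q_7 = 56; u_8 = 340; v_8 = 432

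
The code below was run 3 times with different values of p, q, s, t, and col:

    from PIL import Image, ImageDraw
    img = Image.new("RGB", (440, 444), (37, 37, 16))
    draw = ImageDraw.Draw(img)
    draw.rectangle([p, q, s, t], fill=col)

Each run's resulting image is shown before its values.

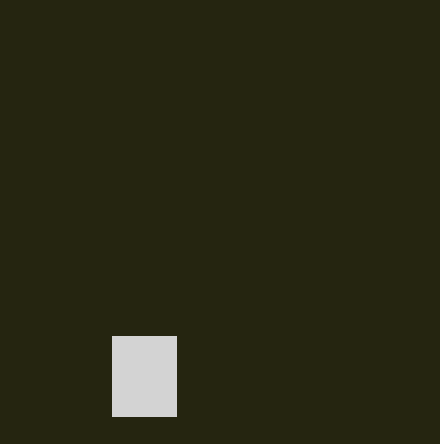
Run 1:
p = 112
q = 336
s = 176
t = 416
col = 'lightgray'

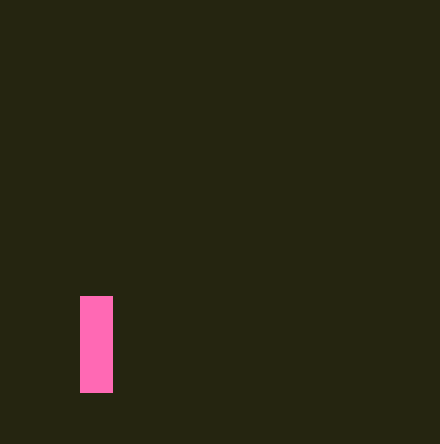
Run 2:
p = 80, q = 296, s = 112, t = 392, col = 'hotpink'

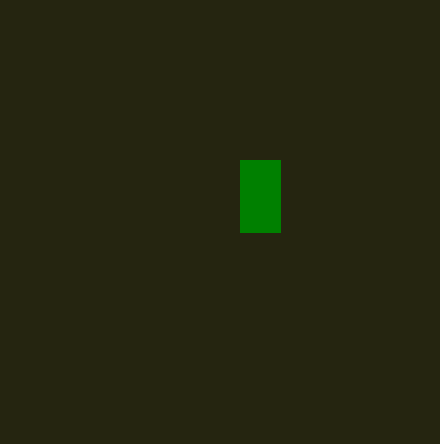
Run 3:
p = 240
q = 160
s = 280
t = 232
col = 'green'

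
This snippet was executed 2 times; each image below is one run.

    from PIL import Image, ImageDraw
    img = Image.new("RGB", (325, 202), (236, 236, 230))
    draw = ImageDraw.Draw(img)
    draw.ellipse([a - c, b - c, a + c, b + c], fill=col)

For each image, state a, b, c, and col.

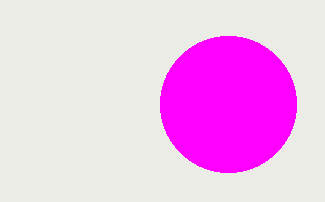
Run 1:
a = 228; b = 104; c = 68; col = 'magenta'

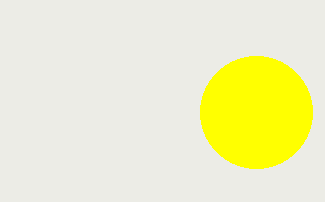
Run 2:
a = 256
b = 112
c = 56
col = 'yellow'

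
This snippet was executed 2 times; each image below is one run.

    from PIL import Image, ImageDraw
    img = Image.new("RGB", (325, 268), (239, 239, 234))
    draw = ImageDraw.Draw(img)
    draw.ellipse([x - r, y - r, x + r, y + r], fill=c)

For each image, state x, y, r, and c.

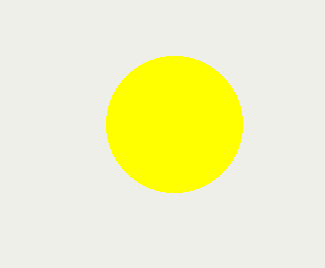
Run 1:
x = 174; y = 124; r = 68; c = 'yellow'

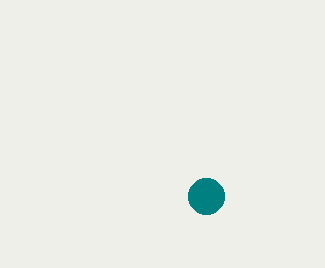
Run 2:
x = 206; y = 196; r = 18; c = 'teal'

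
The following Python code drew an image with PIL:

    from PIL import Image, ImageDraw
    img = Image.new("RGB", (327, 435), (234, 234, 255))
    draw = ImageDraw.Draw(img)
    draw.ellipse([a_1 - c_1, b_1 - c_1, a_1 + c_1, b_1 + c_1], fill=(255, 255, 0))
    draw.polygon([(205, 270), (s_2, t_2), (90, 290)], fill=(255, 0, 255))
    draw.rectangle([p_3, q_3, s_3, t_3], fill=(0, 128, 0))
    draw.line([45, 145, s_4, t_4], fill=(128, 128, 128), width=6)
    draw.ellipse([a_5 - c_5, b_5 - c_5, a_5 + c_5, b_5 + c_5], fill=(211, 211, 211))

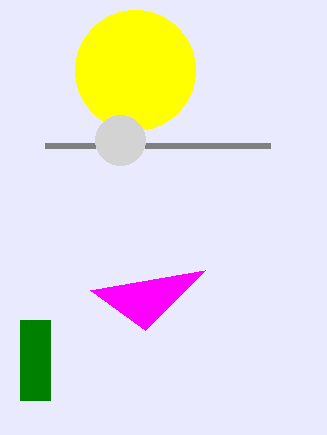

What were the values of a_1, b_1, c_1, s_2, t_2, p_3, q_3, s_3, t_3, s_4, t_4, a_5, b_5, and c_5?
a_1 = 135
b_1 = 70
c_1 = 60
s_2 = 145
t_2 = 330
p_3 = 20
q_3 = 320
s_3 = 50
t_3 = 400
s_4 = 270
t_4 = 145
a_5 = 120
b_5 = 140
c_5 = 25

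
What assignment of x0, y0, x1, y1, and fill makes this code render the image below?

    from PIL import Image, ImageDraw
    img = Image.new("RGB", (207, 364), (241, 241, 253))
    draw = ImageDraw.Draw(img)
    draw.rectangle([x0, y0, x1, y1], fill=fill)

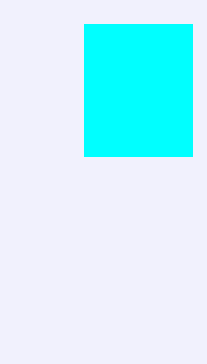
x0 = 84
y0 = 24
x1 = 192
y1 = 156
fill = 'cyan'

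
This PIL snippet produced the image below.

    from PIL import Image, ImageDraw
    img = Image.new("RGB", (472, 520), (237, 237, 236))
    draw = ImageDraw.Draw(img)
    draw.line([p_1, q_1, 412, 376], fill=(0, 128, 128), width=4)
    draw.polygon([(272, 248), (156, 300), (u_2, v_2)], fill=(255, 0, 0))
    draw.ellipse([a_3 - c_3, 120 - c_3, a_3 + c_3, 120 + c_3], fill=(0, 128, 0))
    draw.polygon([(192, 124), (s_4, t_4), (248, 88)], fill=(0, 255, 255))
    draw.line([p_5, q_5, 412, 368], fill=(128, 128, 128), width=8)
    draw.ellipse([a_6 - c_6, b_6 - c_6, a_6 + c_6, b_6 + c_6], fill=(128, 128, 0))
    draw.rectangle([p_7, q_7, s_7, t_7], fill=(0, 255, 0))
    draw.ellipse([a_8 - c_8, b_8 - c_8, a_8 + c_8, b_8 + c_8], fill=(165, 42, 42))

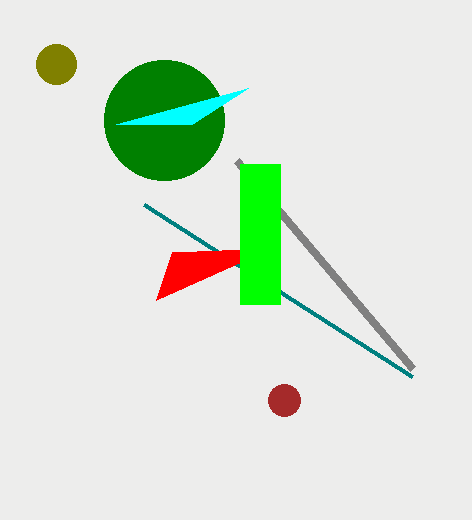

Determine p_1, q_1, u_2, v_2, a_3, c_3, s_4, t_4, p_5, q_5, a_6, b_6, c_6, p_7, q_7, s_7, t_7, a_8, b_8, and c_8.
p_1 = 144; q_1 = 204; u_2 = 172; v_2 = 252; a_3 = 164; c_3 = 60; s_4 = 116; t_4 = 124; p_5 = 236; q_5 = 160; a_6 = 56; b_6 = 64; c_6 = 20; p_7 = 240; q_7 = 164; s_7 = 280; t_7 = 304; a_8 = 284; b_8 = 400; c_8 = 16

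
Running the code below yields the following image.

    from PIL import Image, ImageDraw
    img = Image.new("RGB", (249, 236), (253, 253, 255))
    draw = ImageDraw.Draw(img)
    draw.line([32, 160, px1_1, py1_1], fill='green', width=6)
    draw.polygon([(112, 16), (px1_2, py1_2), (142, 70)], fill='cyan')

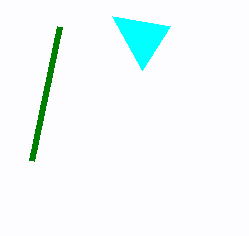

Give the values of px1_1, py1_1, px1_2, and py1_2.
px1_1 = 60
py1_1 = 26
px1_2 = 170
py1_2 = 26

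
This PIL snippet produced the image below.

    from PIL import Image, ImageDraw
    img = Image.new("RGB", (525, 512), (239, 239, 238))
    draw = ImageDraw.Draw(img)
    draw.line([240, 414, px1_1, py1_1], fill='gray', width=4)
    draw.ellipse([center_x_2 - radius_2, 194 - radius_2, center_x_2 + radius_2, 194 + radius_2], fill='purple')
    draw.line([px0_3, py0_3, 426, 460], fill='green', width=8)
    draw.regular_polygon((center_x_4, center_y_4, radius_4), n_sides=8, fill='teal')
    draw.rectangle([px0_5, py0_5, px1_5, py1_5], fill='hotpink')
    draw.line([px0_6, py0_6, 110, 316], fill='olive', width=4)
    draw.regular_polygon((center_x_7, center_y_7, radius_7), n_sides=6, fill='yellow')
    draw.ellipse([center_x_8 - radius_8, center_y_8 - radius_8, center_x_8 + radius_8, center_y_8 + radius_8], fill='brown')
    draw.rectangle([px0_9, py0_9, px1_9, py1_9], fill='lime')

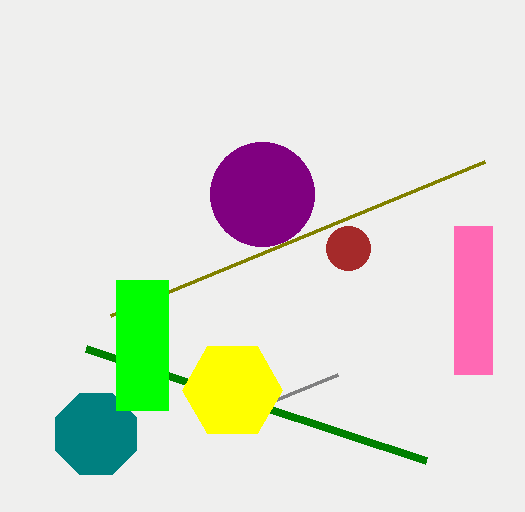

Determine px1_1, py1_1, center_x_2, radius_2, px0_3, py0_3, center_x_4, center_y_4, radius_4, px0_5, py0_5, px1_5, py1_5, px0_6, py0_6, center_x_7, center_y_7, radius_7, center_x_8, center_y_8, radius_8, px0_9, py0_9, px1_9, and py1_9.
px1_1 = 338; py1_1 = 374; center_x_2 = 262; radius_2 = 52; px0_3 = 86; py0_3 = 348; center_x_4 = 96; center_y_4 = 434; radius_4 = 44; px0_5 = 454; py0_5 = 226; px1_5 = 492; py1_5 = 374; px0_6 = 484; py0_6 = 162; center_x_7 = 232; center_y_7 = 390; radius_7 = 50; center_x_8 = 348; center_y_8 = 248; radius_8 = 22; px0_9 = 116; py0_9 = 280; px1_9 = 168; py1_9 = 410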